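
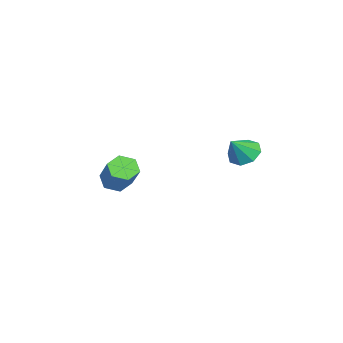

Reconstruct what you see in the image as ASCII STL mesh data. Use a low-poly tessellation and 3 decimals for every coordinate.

solid 
facet normal -0.657 0.275 -0.702
outer loop
vertex 3.115 2.72 -1.915
vertex 2.423 2.689 -1.279
vertex 3.02 3.349 -1.58
endloop
endfacet
facet normal 0.974 0.201 -0.102
outer loop
vertex 3.115 2.72 -1.915
vertex 3.02 3.349 -1.58
vertex 3.377 2.291 -0.261
endloop
endfacet
facet normal -0.657 0.274 -0.702
outer loop
vertex 3.02 3.349 -1.58
vertex 2.423 2.689 -1.279
vertex 2.575 3.592 -1.069
endloop
endfacet
facet normal 0.708 0.632 0.316
outer loop
vertex 3.02 3.349 -1.58
vertex 2.575 3.592 -1.069
vertex 3.377 2.291 -0.261
endloop
endfacet
facet normal -0.658 0.274 -0.701
outer loop
vertex 2.575 3.592 -1.069
vertex 2.423 2.689 -1.279
vertex 2.042 3.305 -0.681
endloop
endfacet
facet normal 0.224 0.610 0.760
outer loop
vertex 2.575 3.592 -1.069
vertex 2.042 3.305 -0.681
vertex 3.377 2.291 -0.261
endloop
endfacet
facet normal -0.658 0.274 -0.701
outer loop
vertex 2.042 3.305 -0.681
vertex 2.423 2.689 -1.279
vertex 1.732 2.657 -0.643
endloop
endfacet
facet normal -0.192 0.149 0.970
outer loop
vertex 2.042 3.305 -0.681
vertex 1.732 2.657 -0.643
vertex 3.377 2.291 -0.261
endloop
endfacet
facet normal -0.658 0.274 -0.701
outer loop
vertex 1.732 2.657 -0.643
vertex 2.423 2.689 -1.279
vertex 1.827 2.028 -0.978
endloop
endfacet
facet normal -0.299 -0.483 0.823
outer loop
vertex 1.732 2.657 -0.643
vertex 1.827 2.028 -0.978
vertex 3.377 2.291 -0.261
endloop
endfacet
facet normal -0.658 0.274 -0.702
outer loop
vertex 1.827 2.028 -0.978
vertex 2.423 2.689 -1.279
vertex 2.271 1.785 -1.489
endloop
endfacet
facet normal -0.033 -0.913 0.406
outer loop
vertex 1.827 2.028 -0.978
vertex 2.271 1.785 -1.489
vertex 3.377 2.291 -0.261
endloop
endfacet
facet normal -0.657 0.274 -0.702
outer loop
vertex 2.271 1.785 -1.489
vertex 2.423 2.689 -1.279
vertex 2.805 2.072 -1.877
endloop
endfacet
facet normal 0.451 -0.892 -0.039
outer loop
vertex 2.271 1.785 -1.489
vertex 2.805 2.072 -1.877
vertex 3.377 2.291 -0.261
endloop
endfacet
facet normal -0.658 0.273 -0.702
outer loop
vertex 2.805 2.072 -1.877
vertex 2.423 2.689 -1.279
vertex 3.115 2.72 -1.915
endloop
endfacet
facet normal 0.868 -0.430 -0.249
outer loop
vertex 2.805 2.072 -1.877
vertex 3.115 2.72 -1.915
vertex 3.377 2.291 -0.261
endloop
endfacet
facet normal -0.626 -0.447 -0.639
outer loop
vertex 3.324 -3.493 -4.383
vertex 2.94 -3.884 -3.733
vertex 2.664 -3.124 -3.994
endloop
endfacet
facet normal 0.073 0.782 -0.618
outer loop
vertex 3.324 -3.493 -4.383
vertex 2.664 -3.124 -3.994
vertex 4.683 -2.524 -2.997
endloop
endfacet
facet normal 0.073 0.783 -0.618
outer loop
vertex 4.683 -2.524 -2.997
vertex 2.664 -3.124 -3.994
vertex 4.024 -2.155 -2.607
endloop
endfacet
facet normal 0.627 0.446 0.638
outer loop
vertex 4.683 -2.524 -2.997
vertex 4.024 -2.155 -2.607
vertex 4.3 -2.916 -2.347
endloop
endfacet
facet normal -0.627 -0.447 -0.638
outer loop
vertex 2.664 -3.124 -3.994
vertex 2.94 -3.884 -3.733
vertex 2.281 -3.515 -3.344
endloop
endfacet
facet normal -0.635 0.767 0.087
outer loop
vertex 2.664 -3.124 -3.994
vertex 2.281 -3.515 -3.344
vertex 4.024 -2.155 -2.607
endloop
endfacet
facet normal -0.636 0.767 0.087
outer loop
vertex 4.024 -2.155 -2.607
vertex 2.281 -3.515 -3.344
vertex 3.64 -2.547 -1.958
endloop
endfacet
facet normal 0.626 0.446 0.640
outer loop
vertex 4.024 -2.155 -2.607
vertex 3.64 -2.547 -1.958
vertex 4.3 -2.916 -2.347
endloop
endfacet
facet normal -0.627 -0.446 -0.639
outer loop
vertex 2.281 -3.515 -3.344
vertex 2.94 -3.884 -3.733
vertex 2.557 -4.276 -3.083
endloop
endfacet
facet normal -0.709 -0.015 0.705
outer loop
vertex 2.281 -3.515 -3.344
vertex 2.557 -4.276 -3.083
vertex 3.64 -2.547 -1.958
endloop
endfacet
facet normal -0.709 -0.015 0.705
outer loop
vertex 3.64 -2.547 -1.958
vertex 2.557 -4.276 -3.083
vertex 3.916 -3.307 -1.697
endloop
endfacet
facet normal 0.626 0.447 0.639
outer loop
vertex 3.64 -2.547 -1.958
vertex 3.916 -3.307 -1.697
vertex 4.3 -2.916 -2.347
endloop
endfacet
facet normal -0.627 -0.446 -0.638
outer loop
vertex 2.557 -4.276 -3.083
vertex 2.94 -3.884 -3.733
vertex 3.216 -4.645 -3.473
endloop
endfacet
facet normal -0.072 -0.783 0.618
outer loop
vertex 2.557 -4.276 -3.083
vertex 3.216 -4.645 -3.473
vertex 3.916 -3.307 -1.697
endloop
endfacet
facet normal -0.073 -0.783 0.618
outer loop
vertex 3.916 -3.307 -1.697
vertex 3.216 -4.645 -3.473
vertex 4.576 -3.676 -2.086
endloop
endfacet
facet normal 0.626 0.447 0.639
outer loop
vertex 3.916 -3.307 -1.697
vertex 4.576 -3.676 -2.086
vertex 4.3 -2.916 -2.347
endloop
endfacet
facet normal -0.626 -0.446 -0.640
outer loop
vertex 3.216 -4.645 -3.473
vertex 2.94 -3.884 -3.733
vertex 3.6 -4.253 -4.122
endloop
endfacet
facet normal 0.636 -0.767 -0.087
outer loop
vertex 3.216 -4.645 -3.473
vertex 3.6 -4.253 -4.122
vertex 4.576 -3.676 -2.086
endloop
endfacet
facet normal 0.635 -0.767 -0.087
outer loop
vertex 4.576 -3.676 -2.086
vertex 3.6 -4.253 -4.122
vertex 4.959 -3.285 -2.736
endloop
endfacet
facet normal 0.627 0.447 0.638
outer loop
vertex 4.576 -3.676 -2.086
vertex 4.959 -3.285 -2.736
vertex 4.3 -2.916 -2.347
endloop
endfacet
facet normal -0.626 -0.447 -0.639
outer loop
vertex 3.6 -4.253 -4.122
vertex 2.94 -3.884 -3.733
vertex 3.324 -3.493 -4.383
endloop
endfacet
facet normal 0.709 0.015 -0.705
outer loop
vertex 3.6 -4.253 -4.122
vertex 3.324 -3.493 -4.383
vertex 4.959 -3.285 -2.736
endloop
endfacet
facet normal 0.709 0.015 -0.705
outer loop
vertex 4.959 -3.285 -2.736
vertex 3.324 -3.493 -4.383
vertex 4.683 -2.524 -2.997
endloop
endfacet
facet normal 0.627 0.446 0.639
outer loop
vertex 4.959 -3.285 -2.736
vertex 4.683 -2.524 -2.997
vertex 4.3 -2.916 -2.347
endloop
endfacet

endsolid


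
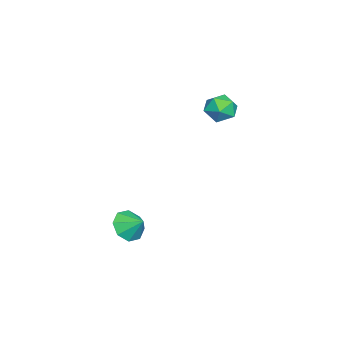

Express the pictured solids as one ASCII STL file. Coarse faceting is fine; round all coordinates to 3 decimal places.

solid 
facet normal -0.324 -0.736 -0.595
outer loop
vertex 0.917 0.685 -4.717
vertex 0.233 0.499 -4.114
vertex 0.325 1.056 -4.853
endloop
endfacet
facet normal 0.555 0.795 -0.245
outer loop
vertex 0.917 0.685 -4.717
vertex 0.325 1.056 -4.853
vertex 0.587 1.301 -3.466
endloop
endfacet
facet normal -0.323 -0.736 -0.595
outer loop
vertex 0.325 1.056 -4.853
vertex 0.233 0.499 -4.114
vertex -0.321 1.1 -4.557
endloop
endfacet
facet normal -0.012 0.985 -0.172
outer loop
vertex 0.325 1.056 -4.853
vertex -0.321 1.1 -4.557
vertex 0.587 1.301 -3.466
endloop
endfacet
facet normal -0.324 -0.736 -0.594
outer loop
vertex -0.321 1.1 -4.557
vertex 0.233 0.499 -4.114
vertex -0.642 0.793 -4.001
endloop
endfacet
facet normal -0.452 0.865 0.217
outer loop
vertex -0.321 1.1 -4.557
vertex -0.642 0.793 -4.001
vertex 0.587 1.301 -3.466
endloop
endfacet
facet normal -0.324 -0.736 -0.594
outer loop
vertex -0.642 0.793 -4.001
vertex 0.233 0.499 -4.114
vertex -0.45 0.313 -3.511
endloop
endfacet
facet normal -0.511 0.505 0.695
outer loop
vertex -0.642 0.793 -4.001
vertex -0.45 0.313 -3.511
vertex 0.587 1.301 -3.466
endloop
endfacet
facet normal -0.324 -0.736 -0.594
outer loop
vertex -0.45 0.313 -3.511
vertex 0.233 0.499 -4.114
vertex 0.142 -0.058 -3.375
endloop
endfacet
facet normal -0.153 0.116 0.981
outer loop
vertex -0.45 0.313 -3.511
vertex 0.142 -0.058 -3.375
vertex 0.587 1.301 -3.466
endloop
endfacet
facet normal -0.324 -0.736 -0.595
outer loop
vertex 0.142 -0.058 -3.375
vertex 0.233 0.499 -4.114
vertex 0.788 -0.103 -3.671
endloop
endfacet
facet normal 0.411 -0.074 0.909
outer loop
vertex 0.142 -0.058 -3.375
vertex 0.788 -0.103 -3.671
vertex 0.587 1.301 -3.466
endloop
endfacet
facet normal -0.324 -0.736 -0.595
outer loop
vertex 0.788 -0.103 -3.671
vertex 0.233 0.499 -4.114
vertex 1.109 0.205 -4.227
endloop
endfacet
facet normal 0.854 0.046 0.519
outer loop
vertex 0.788 -0.103 -3.671
vertex 1.109 0.205 -4.227
vertex 0.587 1.301 -3.466
endloop
endfacet
facet normal -0.324 -0.736 -0.594
outer loop
vertex 1.109 0.205 -4.227
vertex 0.233 0.499 -4.114
vertex 0.917 0.685 -4.717
endloop
endfacet
facet normal 0.913 0.407 0.041
outer loop
vertex 1.109 0.205 -4.227
vertex 0.917 0.685 -4.717
vertex 0.587 1.301 -3.466
endloop
endfacet
facet normal -0.937 0.294 0.188
outer loop
vertex -4.069 4.616 2.098
vertex -4.369 3.786 1.9
vertex -4.134 3.991 2.749
endloop
endfacet
facet normal -0.471 0.659 0.586
outer loop
vertex -4.069 4.616 2.098
vertex -4.134 3.991 2.749
vertex -3.413 4.536 2.715
endloop
endfacet
facet normal -0.016 0.989 0.145
outer loop
vertex -4.069 4.616 2.098
vertex -3.413 4.536 2.715
vertex -3.202 4.667 1.845
endloop
endfacet
facet normal -0.202 0.827 -0.525
outer loop
vertex -4.069 4.616 2.098
vertex -3.202 4.667 1.845
vertex -3.793 4.203 1.342
endloop
endfacet
facet normal -0.771 0.397 -0.498
outer loop
vertex -4.069 4.616 2.098
vertex -3.793 4.203 1.342
vertex -4.369 3.786 1.9
endloop
endfacet
facet normal -0.099 0.191 0.977
outer loop
vertex -3.413 4.536 2.715
vertex -4.134 3.991 2.749
vertex -3.307 3.657 2.898
endloop
endfacet
facet normal -0.854 -0.400 0.333
outer loop
vertex -4.134 3.991 2.749
vertex -4.369 3.786 1.9
vertex -3.898 3.193 2.395
endloop
endfacet
facet normal -0.585 -0.232 -0.777
outer loop
vertex -4.369 3.786 1.9
vertex -3.793 4.203 1.342
vertex -3.687 3.324 1.525
endloop
endfacet
facet normal 0.335 0.463 -0.821
outer loop
vertex -3.793 4.203 1.342
vertex -3.202 4.667 1.845
vertex -2.966 3.869 1.491
endloop
endfacet
facet normal 0.636 0.725 0.263
outer loop
vertex -3.202 4.667 1.845
vertex -3.413 4.536 2.715
vertex -2.731 4.074 2.34
endloop
endfacet
facet normal 0.202 -0.827 0.525
outer loop
vertex -3.031 3.244 2.142
vertex -3.307 3.657 2.898
vertex -3.898 3.193 2.395
endloop
endfacet
facet normal 0.016 -0.989 -0.145
outer loop
vertex -3.031 3.244 2.142
vertex -3.898 3.193 2.395
vertex -3.687 3.324 1.525
endloop
endfacet
facet normal 0.471 -0.659 -0.586
outer loop
vertex -3.031 3.244 2.142
vertex -3.687 3.324 1.525
vertex -2.966 3.869 1.491
endloop
endfacet
facet normal 0.937 -0.294 -0.188
outer loop
vertex -3.031 3.244 2.142
vertex -2.966 3.869 1.491
vertex -2.731 4.074 2.34
endloop
endfacet
facet normal 0.771 -0.397 0.498
outer loop
vertex -3.031 3.244 2.142
vertex -2.731 4.074 2.34
vertex -3.307 3.657 2.898
endloop
endfacet
facet normal -0.335 -0.463 0.821
outer loop
vertex -3.898 3.193 2.395
vertex -3.307 3.657 2.898
vertex -4.134 3.991 2.749
endloop
endfacet
facet normal -0.636 -0.725 -0.263
outer loop
vertex -3.687 3.324 1.525
vertex -3.898 3.193 2.395
vertex -4.369 3.786 1.9
endloop
endfacet
facet normal 0.099 -0.191 -0.977
outer loop
vertex -2.966 3.869 1.491
vertex -3.687 3.324 1.525
vertex -3.793 4.203 1.342
endloop
endfacet
facet normal 0.854 0.400 -0.333
outer loop
vertex -2.731 4.074 2.34
vertex -2.966 3.869 1.491
vertex -3.202 4.667 1.845
endloop
endfacet
facet normal 0.585 0.232 0.777
outer loop
vertex -3.307 3.657 2.898
vertex -2.731 4.074 2.34
vertex -3.413 4.536 2.715
endloop
endfacet

endsolid


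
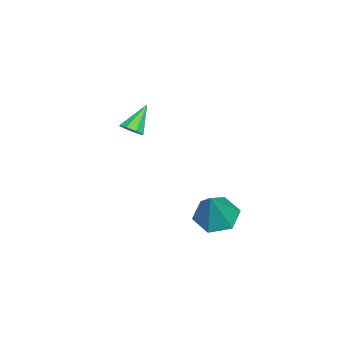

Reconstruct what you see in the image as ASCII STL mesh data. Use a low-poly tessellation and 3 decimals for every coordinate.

solid 
facet normal -0.514 -0.015 -0.858
outer loop
vertex 3.594 3.436 -1.684
vertex 3.129 2.685 -1.392
vertex 2.8 3.535 -1.21
endloop
endfacet
facet normal 0.280 0.919 0.276
outer loop
vertex 3.594 3.436 -1.684
vertex 2.8 3.535 -1.21
vertex 4.091 2.715 0.212
endloop
endfacet
facet normal -0.514 -0.015 -0.858
outer loop
vertex 2.8 3.535 -1.21
vertex 3.129 2.685 -1.392
vertex 2.335 2.784 -0.918
endloop
endfacet
facet normal -0.437 0.548 0.713
outer loop
vertex 2.8 3.535 -1.21
vertex 2.335 2.784 -0.918
vertex 4.091 2.715 0.212
endloop
endfacet
facet normal -0.514 -0.017 -0.858
outer loop
vertex 2.335 2.784 -0.918
vertex 3.129 2.685 -1.392
vertex 2.665 1.934 -1.099
endloop
endfacet
facet normal -0.514 -0.365 0.776
outer loop
vertex 2.335 2.784 -0.918
vertex 2.665 1.934 -1.099
vertex 4.091 2.715 0.212
endloop
endfacet
facet normal -0.514 -0.017 -0.858
outer loop
vertex 2.665 1.934 -1.099
vertex 3.129 2.685 -1.392
vertex 3.459 1.834 -1.573
endloop
endfacet
facet normal 0.126 -0.907 0.403
outer loop
vertex 2.665 1.934 -1.099
vertex 3.459 1.834 -1.573
vertex 4.091 2.715 0.212
endloop
endfacet
facet normal -0.514 -0.017 -0.858
outer loop
vertex 3.459 1.834 -1.573
vertex 3.129 2.685 -1.392
vertex 3.923 2.585 -1.866
endloop
endfacet
facet normal 0.844 -0.535 -0.035
outer loop
vertex 3.459 1.834 -1.573
vertex 3.923 2.585 -1.866
vertex 4.091 2.715 0.212
endloop
endfacet
facet normal -0.514 -0.015 -0.858
outer loop
vertex 3.923 2.585 -1.866
vertex 3.129 2.685 -1.392
vertex 3.594 3.436 -1.684
endloop
endfacet
facet normal 0.921 0.377 -0.098
outer loop
vertex 3.923 2.585 -1.866
vertex 3.594 3.436 -1.684
vertex 4.091 2.715 0.212
endloop
endfacet
facet normal 0.664 -0.252 -0.704
outer loop
vertex -1.072 -1.849 -0.198
vertex -1.462 -2.181 -0.447
vertex -1.307 -1.635 -0.496
endloop
endfacet
facet normal 0.258 0.870 0.421
outer loop
vertex -1.072 -1.849 -0.198
vertex -1.307 -1.635 -0.496
vertex -2.418 -1.819 0.567
endloop
endfacet
facet normal 0.664 -0.252 -0.704
outer loop
vertex -1.307 -1.635 -0.496
vertex -1.462 -2.181 -0.447
vertex -1.633 -1.74 -0.766
endloop
endfacet
facet normal -0.241 0.967 -0.085
outer loop
vertex -1.307 -1.635 -0.496
vertex -1.633 -1.74 -0.766
vertex -2.418 -1.819 0.567
endloop
endfacet
facet normal 0.664 -0.252 -0.704
outer loop
vertex -1.633 -1.74 -0.766
vertex -1.462 -2.181 -0.447
vertex -1.859 -2.104 -0.849
endloop
endfacet
facet normal -0.735 0.548 -0.400
outer loop
vertex -1.633 -1.74 -0.766
vertex -1.859 -2.104 -0.849
vertex -2.418 -1.819 0.567
endloop
endfacet
facet normal 0.664 -0.252 -0.704
outer loop
vertex -1.859 -2.104 -0.849
vertex -1.462 -2.181 -0.447
vertex -1.852 -2.513 -0.696
endloop
endfacet
facet normal -0.930 -0.143 -0.338
outer loop
vertex -1.859 -2.104 -0.849
vertex -1.852 -2.513 -0.696
vertex -2.418 -1.819 0.567
endloop
endfacet
facet normal 0.664 -0.252 -0.704
outer loop
vertex -1.852 -2.513 -0.696
vertex -1.462 -2.181 -0.447
vertex -1.617 -2.727 -0.398
endloop
endfacet
facet normal -0.714 -0.697 0.063
outer loop
vertex -1.852 -2.513 -0.696
vertex -1.617 -2.727 -0.398
vertex -2.418 -1.819 0.567
endloop
endfacet
facet normal 0.664 -0.252 -0.704
outer loop
vertex -1.617 -2.727 -0.398
vertex -1.462 -2.181 -0.447
vertex -1.291 -2.622 -0.128
endloop
endfacet
facet normal -0.215 -0.794 0.569
outer loop
vertex -1.617 -2.727 -0.398
vertex -1.291 -2.622 -0.128
vertex -2.418 -1.819 0.567
endloop
endfacet
facet normal 0.664 -0.252 -0.704
outer loop
vertex -1.291 -2.622 -0.128
vertex -1.462 -2.181 -0.447
vertex -1.065 -2.258 -0.045
endloop
endfacet
facet normal 0.278 -0.375 0.884
outer loop
vertex -1.291 -2.622 -0.128
vertex -1.065 -2.258 -0.045
vertex -2.418 -1.819 0.567
endloop
endfacet
facet normal 0.664 -0.252 -0.704
outer loop
vertex -1.065 -2.258 -0.045
vertex -1.462 -2.181 -0.447
vertex -1.072 -1.849 -0.198
endloop
endfacet
facet normal 0.474 0.316 0.822
outer loop
vertex -1.065 -2.258 -0.045
vertex -1.072 -1.849 -0.198
vertex -2.418 -1.819 0.567
endloop
endfacet

endsolid


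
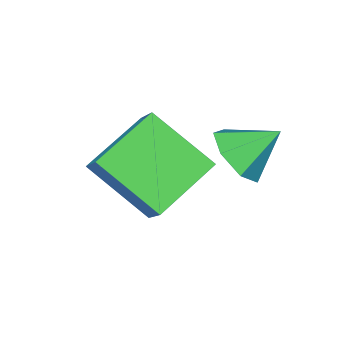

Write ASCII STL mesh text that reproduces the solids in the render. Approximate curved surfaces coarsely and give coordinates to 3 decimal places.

solid 
facet normal -0.916 -0.126 0.382
outer loop
vertex -1.43 -4.294 -1.072
vertex -2.106 -2.801 -2.201
vertex -1.708 -5.131 -2.013
endloop
endfacet
facet normal 0.339 -0.750 0.567
outer loop
vertex -0.014 -4.899 -2.719
vertex -1.43 -4.294 -1.072
vertex -1.708 -5.131 -2.013
endloop
endfacet
facet normal -0.916 -0.126 0.382
outer loop
vertex -1.708 -5.131 -2.013
vertex -2.106 -2.801 -2.201
vertex -2.384 -3.638 -3.142
endloop
endfacet
facet normal -0.215 -0.649 -0.730
outer loop
vertex -2.384 -3.638 -3.142
vertex -0.014 -4.899 -2.719
vertex -1.708 -5.131 -2.013
endloop
endfacet
facet normal 0.215 0.649 0.730
outer loop
vertex -1.43 -4.294 -1.072
vertex -0.412 -2.569 -2.907
vertex -2.106 -2.801 -2.201
endloop
endfacet
facet normal 0.339 -0.750 0.567
outer loop
vertex 0.264 -4.062 -1.778
vertex -1.43 -4.294 -1.072
vertex -0.014 -4.899 -2.719
endloop
endfacet
facet normal 0.215 0.649 0.730
outer loop
vertex 0.264 -4.062 -1.778
vertex -0.412 -2.569 -2.907
vertex -1.43 -4.294 -1.072
endloop
endfacet
facet normal -0.339 0.750 -0.567
outer loop
vertex -2.106 -2.801 -2.201
vertex -0.412 -2.569 -2.907
vertex -2.384 -3.638 -3.142
endloop
endfacet
facet normal -0.215 -0.649 -0.730
outer loop
vertex -0.69 -3.406 -3.848
vertex -0.014 -4.899 -2.719
vertex -2.384 -3.638 -3.142
endloop
endfacet
facet normal -0.339 0.750 -0.567
outer loop
vertex -2.384 -3.638 -3.142
vertex -0.412 -2.569 -2.907
vertex -0.69 -3.406 -3.848
endloop
endfacet
facet normal 0.916 0.126 -0.382
outer loop
vertex -0.69 -3.406 -3.848
vertex 0.264 -4.062 -1.778
vertex -0.014 -4.899 -2.719
endloop
endfacet
facet normal 0.916 0.126 -0.382
outer loop
vertex -0.412 -2.569 -2.907
vertex 0.264 -4.062 -1.778
vertex -0.69 -3.406 -3.848
endloop
endfacet
facet normal 0.676 -0.389 -0.626
outer loop
vertex -1.831 -2.553 -0.759
vertex -2.141 -2.096 -1.378
vertex -1.536 -1.902 -0.845
endloop
endfacet
facet normal 0.165 0.055 0.985
outer loop
vertex -1.831 -2.553 -0.759
vertex -1.536 -1.902 -0.845
vertex -2.959 -1.624 -0.622
endloop
endfacet
facet normal 0.676 -0.390 -0.625
outer loop
vertex -1.536 -1.902 -0.845
vertex -2.141 -2.096 -1.378
vertex -1.696 -1.397 -1.333
endloop
endfacet
facet normal 0.242 0.713 0.658
outer loop
vertex -1.536 -1.902 -0.845
vertex -1.696 -1.397 -1.333
vertex -2.959 -1.624 -0.622
endloop
endfacet
facet normal 0.676 -0.390 -0.625
outer loop
vertex -1.696 -1.397 -1.333
vertex -2.141 -2.096 -1.378
vertex -2.191 -1.419 -1.855
endloop
endfacet
facet normal -0.131 0.988 0.083
outer loop
vertex -1.696 -1.397 -1.333
vertex -2.191 -1.419 -1.855
vertex -2.959 -1.624 -0.622
endloop
endfacet
facet normal 0.676 -0.391 -0.625
outer loop
vertex -2.191 -1.419 -1.855
vertex -2.141 -2.096 -1.378
vertex -2.649 -1.95 -2.018
endloop
endfacet
facet normal -0.672 0.674 -0.307
outer loop
vertex -2.191 -1.419 -1.855
vertex -2.649 -1.95 -2.018
vertex -2.959 -1.624 -0.622
endloop
endfacet
facet normal 0.676 -0.391 -0.625
outer loop
vertex -2.649 -1.95 -2.018
vertex -2.141 -2.096 -1.378
vertex -2.725 -2.592 -1.699
endloop
endfacet
facet normal -0.976 0.007 -0.218
outer loop
vertex -2.649 -1.95 -2.018
vertex -2.725 -2.592 -1.699
vertex -2.959 -1.624 -0.622
endloop
endfacet
facet normal 0.675 -0.390 -0.626
outer loop
vertex -2.725 -2.592 -1.699
vertex -2.141 -2.096 -1.378
vertex -2.361 -2.86 -1.139
endloop
endfacet
facet normal -0.812 -0.511 0.283
outer loop
vertex -2.725 -2.592 -1.699
vertex -2.361 -2.86 -1.139
vertex -2.959 -1.624 -0.622
endloop
endfacet
facet normal 0.675 -0.390 -0.626
outer loop
vertex -2.361 -2.86 -1.139
vertex -2.141 -2.096 -1.378
vertex -1.831 -2.553 -0.759
endloop
endfacet
facet normal -0.303 -0.489 0.818
outer loop
vertex -2.361 -2.86 -1.139
vertex -1.831 -2.553 -0.759
vertex -2.959 -1.624 -0.622
endloop
endfacet

endsolid


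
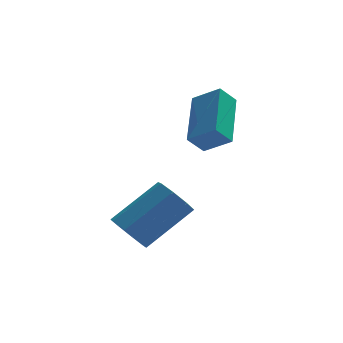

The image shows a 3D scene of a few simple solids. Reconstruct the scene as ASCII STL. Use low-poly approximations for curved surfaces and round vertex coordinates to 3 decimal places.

solid 
facet normal -0.646 -0.235 0.727
outer loop
vertex 1.962 -0.705 3.013
vertex 2.333 1.162 3.945
vertex 1.152 -0.257 2.438
endloop
endfacet
facet normal -0.175 -0.881 -0.440
outer loop
vertex 1.687 -0.062 1.835
vertex 1.962 -0.705 3.013
vertex 1.152 -0.257 2.438
endloop
endfacet
facet normal -0.645 -0.235 0.727
outer loop
vertex 1.152 -0.257 2.438
vertex 2.333 1.162 3.945
vertex 1.522 1.61 3.37
endloop
endfacet
facet normal -0.744 0.411 -0.527
outer loop
vertex 1.522 1.61 3.37
vertex 1.687 -0.062 1.835
vertex 1.152 -0.257 2.438
endloop
endfacet
facet normal 0.744 -0.411 0.527
outer loop
vertex 1.962 -0.705 3.013
vertex 2.868 1.357 3.342
vertex 2.333 1.162 3.945
endloop
endfacet
facet normal -0.175 -0.881 -0.440
outer loop
vertex 2.498 -0.51 2.41
vertex 1.962 -0.705 3.013
vertex 1.687 -0.062 1.835
endloop
endfacet
facet normal 0.743 -0.411 0.528
outer loop
vertex 2.498 -0.51 2.41
vertex 2.868 1.357 3.342
vertex 1.962 -0.705 3.013
endloop
endfacet
facet normal 0.175 0.881 0.440
outer loop
vertex 2.333 1.162 3.945
vertex 2.868 1.357 3.342
vertex 1.522 1.61 3.37
endloop
endfacet
facet normal -0.743 0.411 -0.528
outer loop
vertex 2.058 1.805 2.767
vertex 1.687 -0.062 1.835
vertex 1.522 1.61 3.37
endloop
endfacet
facet normal 0.175 0.881 0.440
outer loop
vertex 1.522 1.61 3.37
vertex 2.868 1.357 3.342
vertex 2.058 1.805 2.767
endloop
endfacet
facet normal 0.645 0.235 -0.727
outer loop
vertex 2.058 1.805 2.767
vertex 2.498 -0.51 2.41
vertex 1.687 -0.062 1.835
endloop
endfacet
facet normal 0.646 0.235 -0.727
outer loop
vertex 2.868 1.357 3.342
vertex 2.498 -0.51 2.41
vertex 2.058 1.805 2.767
endloop
endfacet
facet normal -0.739 -0.295 -0.605
outer loop
vertex -0.336 -2.023 -1.105
vertex -0.786 -2.133 -0.502
vertex -0.64 -1.548 -0.965
endloop
endfacet
facet normal 0.424 0.495 -0.759
outer loop
vertex -0.336 -2.023 -1.105
vertex -0.64 -1.548 -0.965
vertex 1.136 -1.438 0.099
endloop
endfacet
facet normal 0.424 0.495 -0.758
outer loop
vertex 1.136 -1.438 0.099
vertex -0.64 -1.548 -0.965
vertex 0.832 -0.962 0.24
endloop
endfacet
facet normal 0.740 0.293 0.605
outer loop
vertex 1.136 -1.438 0.099
vertex 0.832 -0.962 0.24
vertex 0.686 -1.547 0.702
endloop
endfacet
facet normal -0.740 -0.294 -0.605
outer loop
vertex -0.64 -1.548 -0.965
vertex -0.786 -2.133 -0.502
vertex -1.03 -1.415 -0.553
endloop
endfacet
facet normal -0.070 0.928 -0.366
outer loop
vertex -0.64 -1.548 -0.965
vertex -1.03 -1.415 -0.553
vertex 0.832 -0.962 0.24
endloop
endfacet
facet normal -0.070 0.928 -0.366
outer loop
vertex 0.832 -0.962 0.24
vertex -1.03 -1.415 -0.553
vertex 0.442 -0.829 0.651
endloop
endfacet
facet normal 0.739 0.294 0.606
outer loop
vertex 0.832 -0.962 0.24
vertex 0.442 -0.829 0.651
vertex 0.686 -1.547 0.702
endloop
endfacet
facet normal -0.740 -0.294 -0.605
outer loop
vertex -1.03 -1.415 -0.553
vertex -0.786 -2.133 -0.502
vertex -1.276 -1.703 -0.112
endloop
endfacet
facet normal -0.523 0.817 0.242
outer loop
vertex -1.03 -1.415 -0.553
vertex -1.276 -1.703 -0.112
vertex 0.442 -0.829 0.651
endloop
endfacet
facet normal -0.523 0.817 0.242
outer loop
vertex 0.442 -0.829 0.651
vertex -1.276 -1.703 -0.112
vertex 0.196 -1.117 1.092
endloop
endfacet
facet normal 0.740 0.294 0.605
outer loop
vertex 0.442 -0.829 0.651
vertex 0.196 -1.117 1.092
vertex 0.686 -1.547 0.702
endloop
endfacet
facet normal -0.740 -0.294 -0.605
outer loop
vertex -1.276 -1.703 -0.112
vertex -0.786 -2.133 -0.502
vertex -1.236 -2.242 0.101
endloop
endfacet
facet normal -0.669 0.230 0.707
outer loop
vertex -1.276 -1.703 -0.112
vertex -1.236 -2.242 0.101
vertex 0.196 -1.117 1.092
endloop
endfacet
facet normal -0.669 0.229 0.707
outer loop
vertex 0.196 -1.117 1.092
vertex -1.236 -2.242 0.101
vertex 0.236 -1.657 1.305
endloop
endfacet
facet normal 0.740 0.294 0.606
outer loop
vertex 0.196 -1.117 1.092
vertex 0.236 -1.657 1.305
vertex 0.686 -1.547 0.702
endloop
endfacet
facet normal -0.740 -0.293 -0.605
outer loop
vertex -1.236 -2.242 0.101
vertex -0.786 -2.133 -0.502
vertex -0.932 -2.718 -0.04
endloop
endfacet
facet normal -0.424 -0.495 0.759
outer loop
vertex -1.236 -2.242 0.101
vertex -0.932 -2.718 -0.04
vertex 0.236 -1.657 1.305
endloop
endfacet
facet normal -0.424 -0.495 0.759
outer loop
vertex 0.236 -1.657 1.305
vertex -0.932 -2.718 -0.04
vertex 0.54 -2.132 1.165
endloop
endfacet
facet normal 0.739 0.295 0.605
outer loop
vertex 0.236 -1.657 1.305
vertex 0.54 -2.132 1.165
vertex 0.686 -1.547 0.702
endloop
endfacet
facet normal -0.739 -0.294 -0.606
outer loop
vertex -0.932 -2.718 -0.04
vertex -0.786 -2.133 -0.502
vertex -0.542 -2.851 -0.451
endloop
endfacet
facet normal 0.070 -0.928 0.366
outer loop
vertex -0.932 -2.718 -0.04
vertex -0.542 -2.851 -0.451
vertex 0.54 -2.132 1.165
endloop
endfacet
facet normal 0.070 -0.928 0.366
outer loop
vertex 0.54 -2.132 1.165
vertex -0.542 -2.851 -0.451
vertex 0.93 -2.265 0.753
endloop
endfacet
facet normal 0.740 0.294 0.605
outer loop
vertex 0.54 -2.132 1.165
vertex 0.93 -2.265 0.753
vertex 0.686 -1.547 0.702
endloop
endfacet
facet normal -0.740 -0.294 -0.605
outer loop
vertex -0.542 -2.851 -0.451
vertex -0.786 -2.133 -0.502
vertex -0.296 -2.563 -0.892
endloop
endfacet
facet normal 0.523 -0.817 -0.242
outer loop
vertex -0.542 -2.851 -0.451
vertex -0.296 -2.563 -0.892
vertex 0.93 -2.265 0.753
endloop
endfacet
facet normal 0.523 -0.817 -0.242
outer loop
vertex 0.93 -2.265 0.753
vertex -0.296 -2.563 -0.892
vertex 1.176 -1.977 0.312
endloop
endfacet
facet normal 0.740 0.294 0.605
outer loop
vertex 0.93 -2.265 0.753
vertex 1.176 -1.977 0.312
vertex 0.686 -1.547 0.702
endloop
endfacet
facet normal -0.740 -0.294 -0.606
outer loop
vertex -0.296 -2.563 -0.892
vertex -0.786 -2.133 -0.502
vertex -0.336 -2.023 -1.105
endloop
endfacet
facet normal 0.669 -0.229 -0.707
outer loop
vertex -0.296 -2.563 -0.892
vertex -0.336 -2.023 -1.105
vertex 1.176 -1.977 0.312
endloop
endfacet
facet normal 0.669 -0.230 -0.707
outer loop
vertex 1.176 -1.977 0.312
vertex -0.336 -2.023 -1.105
vertex 1.136 -1.438 0.099
endloop
endfacet
facet normal 0.740 0.294 0.605
outer loop
vertex 1.176 -1.977 0.312
vertex 1.136 -1.438 0.099
vertex 0.686 -1.547 0.702
endloop
endfacet

endsolid


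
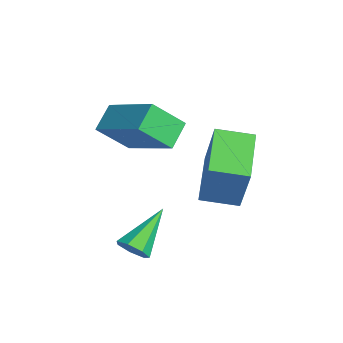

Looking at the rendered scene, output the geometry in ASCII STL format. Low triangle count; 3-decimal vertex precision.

solid 
facet normal 0.466 -0.679 -0.568
outer loop
vertex -0.828 0.151 -3.559
vertex -1.062 0.351 -3.99
vertex -0.598 0.487 -3.772
endloop
endfacet
facet normal 0.568 0.127 0.813
outer loop
vertex -0.828 0.151 -3.559
vertex -0.598 0.487 -3.772
vertex -1.818 1.449 -3.07
endloop
endfacet
facet normal 0.466 -0.678 -0.569
outer loop
vertex -0.598 0.487 -3.772
vertex -1.062 0.351 -3.99
vertex -0.718 0.721 -4.149
endloop
endfacet
facet normal 0.679 0.701 0.219
outer loop
vertex -0.598 0.487 -3.772
vertex -0.718 0.721 -4.149
vertex -1.818 1.449 -3.07
endloop
endfacet
facet normal 0.467 -0.678 -0.568
outer loop
vertex -0.718 0.721 -4.149
vertex -1.062 0.351 -3.99
vertex -1.096 0.677 -4.407
endloop
endfacet
facet normal 0.181 0.891 -0.417
outer loop
vertex -0.718 0.721 -4.149
vertex -1.096 0.677 -4.407
vertex -1.818 1.449 -3.07
endloop
endfacet
facet normal 0.467 -0.678 -0.568
outer loop
vertex -1.096 0.677 -4.407
vertex -1.062 0.351 -3.99
vertex -1.449 0.387 -4.351
endloop
endfacet
facet normal -0.554 0.555 -0.620
outer loop
vertex -1.096 0.677 -4.407
vertex -1.449 0.387 -4.351
vertex -1.818 1.449 -3.07
endloop
endfacet
facet normal 0.467 -0.678 -0.568
outer loop
vertex -1.449 0.387 -4.351
vertex -1.062 0.351 -3.99
vertex -1.51 0.07 -4.023
endloop
endfacet
facet normal -0.971 -0.055 -0.234
outer loop
vertex -1.449 0.387 -4.351
vertex -1.51 0.07 -4.023
vertex -1.818 1.449 -3.07
endloop
endfacet
facet normal 0.467 -0.678 -0.567
outer loop
vertex -1.51 0.07 -4.023
vertex -1.062 0.351 -3.99
vertex -1.234 -0.035 -3.67
endloop
endfacet
facet normal -0.755 -0.478 0.448
outer loop
vertex -1.51 0.07 -4.023
vertex -1.234 -0.035 -3.67
vertex -1.818 1.449 -3.07
endloop
endfacet
facet normal 0.466 -0.678 -0.568
outer loop
vertex -1.234 -0.035 -3.67
vertex -1.062 0.351 -3.99
vertex -0.828 0.151 -3.559
endloop
endfacet
facet normal -0.068 -0.397 0.915
outer loop
vertex -1.234 -0.035 -3.67
vertex -0.828 0.151 -3.559
vertex -1.818 1.449 -3.07
endloop
endfacet
facet normal -0.856 0.394 0.334
outer loop
vertex -2.72 3.222 -0.762
vertex -2.313 4.278 -0.965
vertex -3.36 3.166 -2.336
endloop
endfacet
facet normal -0.353 -0.919 0.176
outer loop
vertex -1.827 2.462 -2.935
vertex -2.72 3.222 -0.762
vertex -3.36 3.166 -2.336
endloop
endfacet
facet normal -0.856 0.394 0.334
outer loop
vertex -3.36 3.166 -2.336
vertex -2.313 4.278 -0.965
vertex -2.953 4.223 -2.539
endloop
endfacet
facet normal -0.377 -0.033 -0.926
outer loop
vertex -2.953 4.223 -2.539
vertex -1.827 2.462 -2.935
vertex -3.36 3.166 -2.336
endloop
endfacet
facet normal 0.377 0.033 0.926
outer loop
vertex -2.72 3.222 -0.762
vertex -0.78 3.574 -1.564
vertex -2.313 4.278 -0.965
endloop
endfacet
facet normal -0.354 -0.919 0.176
outer loop
vertex -1.187 2.517 -1.361
vertex -2.72 3.222 -0.762
vertex -1.827 2.462 -2.935
endloop
endfacet
facet normal 0.377 0.033 0.926
outer loop
vertex -1.187 2.517 -1.361
vertex -0.78 3.574 -1.564
vertex -2.72 3.222 -0.762
endloop
endfacet
facet normal 0.353 0.919 -0.176
outer loop
vertex -2.313 4.278 -0.965
vertex -0.78 3.574 -1.564
vertex -2.953 4.223 -2.539
endloop
endfacet
facet normal -0.377 -0.033 -0.926
outer loop
vertex -1.42 3.518 -3.138
vertex -1.827 2.462 -2.935
vertex -2.953 4.223 -2.539
endloop
endfacet
facet normal 0.354 0.919 -0.176
outer loop
vertex -2.953 4.223 -2.539
vertex -0.78 3.574 -1.564
vertex -1.42 3.518 -3.138
endloop
endfacet
facet normal 0.856 -0.394 -0.334
outer loop
vertex -1.42 3.518 -3.138
vertex -1.187 2.517 -1.361
vertex -1.827 2.462 -2.935
endloop
endfacet
facet normal 0.856 -0.394 -0.334
outer loop
vertex -0.78 3.574 -1.564
vertex -1.187 2.517 -1.361
vertex -1.42 3.518 -3.138
endloop
endfacet
facet normal -0.569 0.580 0.582
outer loop
vertex -4.899 0.854 -0.609
vertex -3.295 1.617 0.198
vertex -4.882 1.812 -1.547
endloop
endfacet
facet normal -0.823 -0.390 -0.414
outer loop
vertex -4.325 1.243 -2.118
vertex -4.899 0.854 -0.609
vertex -4.882 1.812 -1.547
endloop
endfacet
facet normal -0.569 0.580 0.582
outer loop
vertex -4.882 1.812 -1.547
vertex -3.295 1.617 0.198
vertex -3.279 2.574 -0.74
endloop
endfacet
facet normal 0.013 0.714 -0.700
outer loop
vertex -3.279 2.574 -0.74
vertex -4.325 1.243 -2.118
vertex -4.882 1.812 -1.547
endloop
endfacet
facet normal -0.012 -0.714 0.700
outer loop
vertex -4.899 0.854 -0.609
vertex -2.738 1.048 -0.373
vertex -3.295 1.617 0.198
endloop
endfacet
facet normal -0.822 -0.392 -0.414
outer loop
vertex -4.341 0.286 -1.18
vertex -4.899 0.854 -0.609
vertex -4.325 1.243 -2.118
endloop
endfacet
facet normal -0.012 -0.715 0.699
outer loop
vertex -4.341 0.286 -1.18
vertex -2.738 1.048 -0.373
vertex -4.899 0.854 -0.609
endloop
endfacet
facet normal 0.823 0.391 0.413
outer loop
vertex -3.295 1.617 0.198
vertex -2.738 1.048 -0.373
vertex -3.279 2.574 -0.74
endloop
endfacet
facet normal 0.012 0.715 -0.699
outer loop
vertex -2.721 2.006 -1.311
vertex -4.325 1.243 -2.118
vertex -3.279 2.574 -0.74
endloop
endfacet
facet normal 0.822 0.391 0.414
outer loop
vertex -3.279 2.574 -0.74
vertex -2.738 1.048 -0.373
vertex -2.721 2.006 -1.311
endloop
endfacet
facet normal 0.569 -0.580 -0.582
outer loop
vertex -2.721 2.006 -1.311
vertex -4.341 0.286 -1.18
vertex -4.325 1.243 -2.118
endloop
endfacet
facet normal 0.569 -0.580 -0.582
outer loop
vertex -2.738 1.048 -0.373
vertex -4.341 0.286 -1.18
vertex -2.721 2.006 -1.311
endloop
endfacet

endsolid


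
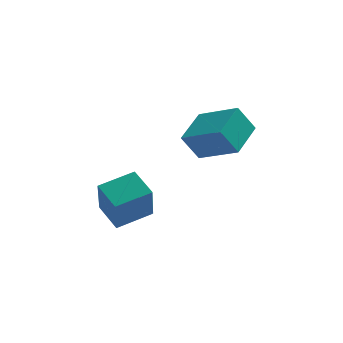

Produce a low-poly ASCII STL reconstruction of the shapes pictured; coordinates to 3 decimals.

solid 
facet normal -0.855 -0.471 -0.217
outer loop
vertex -2.83 -3.74 -0.018
vertex -3.489 -2.756 0.441
vertex -2.833 -3.011 -1.587
endloop
endfacet
facet normal 0.519 -0.775 -0.361
outer loop
vertex -1.551 -2.304 -1.261
vertex -2.83 -3.74 -0.018
vertex -2.833 -3.011 -1.587
endloop
endfacet
facet normal -0.855 -0.471 -0.217
outer loop
vertex -2.833 -3.011 -1.587
vertex -3.489 -2.756 0.441
vertex -3.492 -2.027 -1.128
endloop
endfacet
facet normal -0.002 0.422 -0.907
outer loop
vertex -3.492 -2.027 -1.128
vertex -1.551 -2.304 -1.261
vertex -2.833 -3.011 -1.587
endloop
endfacet
facet normal 0.002 -0.422 0.907
outer loop
vertex -2.83 -3.74 -0.018
vertex -2.207 -2.049 0.767
vertex -3.489 -2.756 0.441
endloop
endfacet
facet normal 0.519 -0.775 -0.361
outer loop
vertex -1.548 -3.033 0.308
vertex -2.83 -3.74 -0.018
vertex -1.551 -2.304 -1.261
endloop
endfacet
facet normal 0.002 -0.422 0.907
outer loop
vertex -1.548 -3.033 0.308
vertex -2.207 -2.049 0.767
vertex -2.83 -3.74 -0.018
endloop
endfacet
facet normal -0.519 0.775 0.361
outer loop
vertex -3.489 -2.756 0.441
vertex -2.207 -2.049 0.767
vertex -3.492 -2.027 -1.128
endloop
endfacet
facet normal -0.002 0.422 -0.907
outer loop
vertex -2.21 -1.32 -0.802
vertex -1.551 -2.304 -1.261
vertex -3.492 -2.027 -1.128
endloop
endfacet
facet normal -0.519 0.775 0.361
outer loop
vertex -3.492 -2.027 -1.128
vertex -2.207 -2.049 0.767
vertex -2.21 -1.32 -0.802
endloop
endfacet
facet normal 0.855 0.471 0.217
outer loop
vertex -2.21 -1.32 -0.802
vertex -1.548 -3.033 0.308
vertex -1.551 -2.304 -1.261
endloop
endfacet
facet normal 0.855 0.471 0.217
outer loop
vertex -2.207 -2.049 0.767
vertex -1.548 -3.033 0.308
vertex -2.21 -1.32 -0.802
endloop
endfacet
facet normal -0.522 -0.033 0.852
outer loop
vertex 1.42 -2.518 4.314
vertex 0.07 -1.673 3.52
vertex 0.804 -3.908 3.882
endloop
endfacet
facet normal 0.759 -0.475 0.446
outer loop
vertex 1.43 -3.867 2.86
vertex 1.42 -2.518 4.314
vertex 0.804 -3.908 3.882
endloop
endfacet
facet normal -0.522 -0.033 0.852
outer loop
vertex 0.804 -3.908 3.882
vertex 0.07 -1.673 3.52
vertex -0.546 -3.062 3.088
endloop
endfacet
facet normal -0.390 -0.879 -0.274
outer loop
vertex -0.546 -3.062 3.088
vertex 1.43 -3.867 2.86
vertex 0.804 -3.908 3.882
endloop
endfacet
facet normal 0.389 0.879 0.274
outer loop
vertex 1.42 -2.518 4.314
vertex 0.696 -1.632 2.498
vertex 0.07 -1.673 3.52
endloop
endfacet
facet normal 0.759 -0.475 0.446
outer loop
vertex 2.046 -2.478 3.292
vertex 1.42 -2.518 4.314
vertex 1.43 -3.867 2.86
endloop
endfacet
facet normal 0.390 0.879 0.273
outer loop
vertex 2.046 -2.478 3.292
vertex 0.696 -1.632 2.498
vertex 1.42 -2.518 4.314
endloop
endfacet
facet normal -0.759 0.475 -0.446
outer loop
vertex 0.07 -1.673 3.52
vertex 0.696 -1.632 2.498
vertex -0.546 -3.062 3.088
endloop
endfacet
facet normal -0.390 -0.879 -0.273
outer loop
vertex 0.08 -3.022 2.066
vertex 1.43 -3.867 2.86
vertex -0.546 -3.062 3.088
endloop
endfacet
facet normal -0.759 0.475 -0.446
outer loop
vertex -0.546 -3.062 3.088
vertex 0.696 -1.632 2.498
vertex 0.08 -3.022 2.066
endloop
endfacet
facet normal 0.522 0.033 -0.852
outer loop
vertex 0.08 -3.022 2.066
vertex 2.046 -2.478 3.292
vertex 1.43 -3.867 2.86
endloop
endfacet
facet normal 0.522 0.033 -0.852
outer loop
vertex 0.696 -1.632 2.498
vertex 2.046 -2.478 3.292
vertex 0.08 -3.022 2.066
endloop
endfacet

endsolid


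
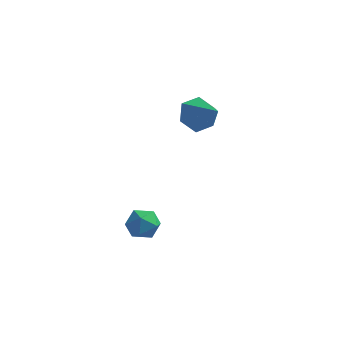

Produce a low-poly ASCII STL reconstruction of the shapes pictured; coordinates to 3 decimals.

solid 
facet normal -0.720 0.629 0.293
outer loop
vertex -0.635 -3.005 -3.373
vertex -1.24 -3.558 -3.672
vertex -0.96 -3.621 -2.848
endloop
endfacet
facet normal -0.147 0.685 0.713
outer loop
vertex -0.635 -3.005 -3.373
vertex -0.96 -3.621 -2.848
vertex -0.105 -3.447 -2.839
endloop
endfacet
facet normal 0.411 0.860 0.303
outer loop
vertex -0.635 -3.005 -3.373
vertex -0.105 -3.447 -2.839
vertex 0.144 -3.277 -3.658
endloop
endfacet
facet normal 0.182 0.911 -0.370
outer loop
vertex -0.635 -3.005 -3.373
vertex 0.144 -3.277 -3.658
vertex -0.557 -3.346 -4.173
endloop
endfacet
facet normal -0.516 0.769 -0.378
outer loop
vertex -0.635 -3.005 -3.373
vertex -0.557 -3.346 -4.173
vertex -1.24 -3.558 -3.672
endloop
endfacet
facet normal -0.020 0.045 0.999
outer loop
vertex -0.105 -3.447 -2.839
vertex -0.96 -3.621 -2.848
vertex -0.383 -4.274 -2.807
endloop
endfacet
facet normal -0.947 -0.046 0.318
outer loop
vertex -0.96 -3.621 -2.848
vertex -1.24 -3.558 -3.672
vertex -1.084 -4.343 -3.322
endloop
endfacet
facet normal -0.617 0.178 -0.766
outer loop
vertex -1.24 -3.558 -3.672
vertex -0.557 -3.346 -4.173
vertex -0.835 -4.173 -4.141
endloop
endfacet
facet normal 0.514 0.407 -0.755
outer loop
vertex -0.557 -3.346 -4.173
vertex 0.144 -3.277 -3.658
vertex 0.02 -3.999 -4.132
endloop
endfacet
facet normal 0.884 0.326 0.336
outer loop
vertex 0.144 -3.277 -3.658
vertex -0.105 -3.447 -2.839
vertex 0.3 -4.062 -3.308
endloop
endfacet
facet normal -0.182 -0.911 0.370
outer loop
vertex -0.305 -4.615 -3.607
vertex -0.383 -4.274 -2.807
vertex -1.084 -4.343 -3.322
endloop
endfacet
facet normal -0.411 -0.860 -0.303
outer loop
vertex -0.305 -4.615 -3.607
vertex -1.084 -4.343 -3.322
vertex -0.835 -4.173 -4.141
endloop
endfacet
facet normal 0.147 -0.685 -0.713
outer loop
vertex -0.305 -4.615 -3.607
vertex -0.835 -4.173 -4.141
vertex 0.02 -3.999 -4.132
endloop
endfacet
facet normal 0.720 -0.629 -0.293
outer loop
vertex -0.305 -4.615 -3.607
vertex 0.02 -3.999 -4.132
vertex 0.3 -4.062 -3.308
endloop
endfacet
facet normal 0.516 -0.769 0.378
outer loop
vertex -0.305 -4.615 -3.607
vertex 0.3 -4.062 -3.308
vertex -0.383 -4.274 -2.807
endloop
endfacet
facet normal -0.514 -0.407 0.755
outer loop
vertex -1.084 -4.343 -3.322
vertex -0.383 -4.274 -2.807
vertex -0.96 -3.621 -2.848
endloop
endfacet
facet normal -0.884 -0.326 -0.336
outer loop
vertex -0.835 -4.173 -4.141
vertex -1.084 -4.343 -3.322
vertex -1.24 -3.558 -3.672
endloop
endfacet
facet normal 0.020 -0.045 -0.999
outer loop
vertex 0.02 -3.999 -4.132
vertex -0.835 -4.173 -4.141
vertex -0.557 -3.346 -4.173
endloop
endfacet
facet normal 0.947 0.046 -0.318
outer loop
vertex 0.3 -4.062 -3.308
vertex 0.02 -3.999 -4.132
vertex 0.144 -3.277 -3.658
endloop
endfacet
facet normal 0.617 -0.178 0.766
outer loop
vertex -0.383 -4.274 -2.807
vertex 0.3 -4.062 -3.308
vertex -0.105 -3.447 -2.839
endloop
endfacet
facet normal -0.719 0.466 -0.515
outer loop
vertex 0.67 2.12 -0.381
vertex 0.001 1.881 0.337
vertex 0.519 2.746 0.397
endloop
endfacet
facet normal 0.931 0.351 -0.102
outer loop
vertex 0.67 2.12 -0.381
vertex 0.519 2.746 0.397
vertex 1.239 1.079 1.223
endloop
endfacet
facet normal -0.719 0.466 -0.515
outer loop
vertex 0.519 2.746 0.397
vertex 0.001 1.881 0.337
vertex -0.15 2.507 1.115
endloop
endfacet
facet normal 0.513 0.549 0.660
outer loop
vertex 0.519 2.746 0.397
vertex -0.15 2.507 1.115
vertex 1.239 1.079 1.223
endloop
endfacet
facet normal -0.719 0.466 -0.515
outer loop
vertex -0.15 2.507 1.115
vertex 0.001 1.881 0.337
vertex -0.668 1.642 1.055
endloop
endfacet
facet normal -0.092 -0.014 0.996
outer loop
vertex -0.15 2.507 1.115
vertex -0.668 1.642 1.055
vertex 1.239 1.079 1.223
endloop
endfacet
facet normal -0.719 0.466 -0.515
outer loop
vertex -0.668 1.642 1.055
vertex 0.001 1.881 0.337
vertex -0.516 1.016 0.277
endloop
endfacet
facet normal -0.279 -0.774 0.568
outer loop
vertex -0.668 1.642 1.055
vertex -0.516 1.016 0.277
vertex 1.239 1.079 1.223
endloop
endfacet
facet normal -0.720 0.466 -0.515
outer loop
vertex -0.516 1.016 0.277
vertex 0.001 1.881 0.337
vertex 0.152 1.255 -0.441
endloop
endfacet
facet normal 0.139 -0.971 -0.194
outer loop
vertex -0.516 1.016 0.277
vertex 0.152 1.255 -0.441
vertex 1.239 1.079 1.223
endloop
endfacet
facet normal -0.719 0.466 -0.515
outer loop
vertex 0.152 1.255 -0.441
vertex 0.001 1.881 0.337
vertex 0.67 2.12 -0.381
endloop
endfacet
facet normal 0.744 -0.409 -0.529
outer loop
vertex 0.152 1.255 -0.441
vertex 0.67 2.12 -0.381
vertex 1.239 1.079 1.223
endloop
endfacet

endsolid


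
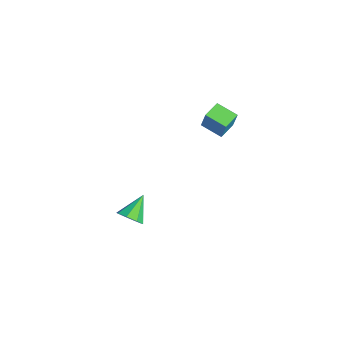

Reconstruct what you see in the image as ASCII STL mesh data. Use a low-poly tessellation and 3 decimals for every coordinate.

solid 
facet normal 0.597 -0.556 -0.578
outer loop
vertex -3.071 -2.73 -1.872
vertex -3.412 -2.551 -2.396
vertex -2.892 -2.317 -2.084
endloop
endfacet
facet normal 0.400 0.275 0.874
outer loop
vertex -3.071 -2.73 -1.872
vertex -2.892 -2.317 -2.084
vertex -4.188 -1.829 -1.644
endloop
endfacet
facet normal 0.597 -0.556 -0.579
outer loop
vertex -2.892 -2.317 -2.084
vertex -3.412 -2.551 -2.396
vertex -3.017 -2.041 -2.478
endloop
endfacet
facet normal 0.441 0.795 0.417
outer loop
vertex -2.892 -2.317 -2.084
vertex -3.017 -2.041 -2.478
vertex -4.188 -1.829 -1.644
endloop
endfacet
facet normal 0.597 -0.555 -0.579
outer loop
vertex -3.017 -2.041 -2.478
vertex -3.412 -2.551 -2.396
vertex -3.374 -2.064 -2.824
endloop
endfacet
facet normal 0.076 0.987 -0.144
outer loop
vertex -3.017 -2.041 -2.478
vertex -3.374 -2.064 -2.824
vertex -4.188 -1.829 -1.644
endloop
endfacet
facet normal 0.599 -0.555 -0.578
outer loop
vertex -3.374 -2.064 -2.824
vertex -3.412 -2.551 -2.396
vertex -3.752 -2.372 -2.92
endloop
endfacet
facet normal -0.479 0.737 -0.477
outer loop
vertex -3.374 -2.064 -2.824
vertex -3.752 -2.372 -2.92
vertex -4.188 -1.829 -1.644
endloop
endfacet
facet normal 0.598 -0.556 -0.578
outer loop
vertex -3.752 -2.372 -2.92
vertex -3.412 -2.551 -2.396
vertex -3.931 -2.785 -2.708
endloop
endfacet
facet normal -0.901 0.191 -0.389
outer loop
vertex -3.752 -2.372 -2.92
vertex -3.931 -2.785 -2.708
vertex -4.188 -1.829 -1.644
endloop
endfacet
facet normal 0.598 -0.555 -0.578
outer loop
vertex -3.931 -2.785 -2.708
vertex -3.412 -2.551 -2.396
vertex -3.806 -3.061 -2.314
endloop
endfacet
facet normal -0.942 -0.329 0.068
outer loop
vertex -3.931 -2.785 -2.708
vertex -3.806 -3.061 -2.314
vertex -4.188 -1.829 -1.644
endloop
endfacet
facet normal 0.598 -0.555 -0.578
outer loop
vertex -3.806 -3.061 -2.314
vertex -3.412 -2.551 -2.396
vertex -3.45 -3.038 -1.968
endloop
endfacet
facet normal -0.577 -0.521 0.629
outer loop
vertex -3.806 -3.061 -2.314
vertex -3.45 -3.038 -1.968
vertex -4.188 -1.829 -1.644
endloop
endfacet
facet normal 0.598 -0.555 -0.579
outer loop
vertex -3.45 -3.038 -1.968
vertex -3.412 -2.551 -2.396
vertex -3.071 -2.73 -1.872
endloop
endfacet
facet normal -0.023 -0.272 0.962
outer loop
vertex -3.45 -3.038 -1.968
vertex -3.071 -2.73 -1.872
vertex -4.188 -1.829 -1.644
endloop
endfacet
facet normal -0.646 -0.710 0.279
outer loop
vertex -3.69 0.724 4.036
vertex -4.329 1.338 4.119
vertex -3.936 0.591 3.128
endloop
endfacet
facet normal 0.718 -0.690 -0.093
outer loop
vertex -3.271 1.322 2.841
vertex -3.69 0.724 4.036
vertex -3.936 0.591 3.128
endloop
endfacet
facet normal -0.645 -0.711 0.280
outer loop
vertex -3.936 0.591 3.128
vertex -4.329 1.338 4.119
vertex -4.575 1.204 3.211
endloop
endfacet
facet normal -0.259 -0.140 -0.956
outer loop
vertex -4.575 1.204 3.211
vertex -3.271 1.322 2.841
vertex -3.936 0.591 3.128
endloop
endfacet
facet normal 0.259 0.140 0.956
outer loop
vertex -3.69 0.724 4.036
vertex -3.664 2.069 3.832
vertex -4.329 1.338 4.119
endloop
endfacet
facet normal 0.719 -0.689 -0.093
outer loop
vertex -3.025 1.456 3.749
vertex -3.69 0.724 4.036
vertex -3.271 1.322 2.841
endloop
endfacet
facet normal 0.258 0.140 0.956
outer loop
vertex -3.025 1.456 3.749
vertex -3.664 2.069 3.832
vertex -3.69 0.724 4.036
endloop
endfacet
facet normal -0.718 0.690 0.093
outer loop
vertex -4.329 1.338 4.119
vertex -3.664 2.069 3.832
vertex -4.575 1.204 3.211
endloop
endfacet
facet normal -0.259 -0.140 -0.956
outer loop
vertex -3.91 1.936 2.924
vertex -3.271 1.322 2.841
vertex -4.575 1.204 3.211
endloop
endfacet
facet normal -0.718 0.689 0.094
outer loop
vertex -4.575 1.204 3.211
vertex -3.664 2.069 3.832
vertex -3.91 1.936 2.924
endloop
endfacet
facet normal 0.646 0.710 -0.280
outer loop
vertex -3.91 1.936 2.924
vertex -3.025 1.456 3.749
vertex -3.271 1.322 2.841
endloop
endfacet
facet normal 0.646 0.711 -0.279
outer loop
vertex -3.664 2.069 3.832
vertex -3.025 1.456 3.749
vertex -3.91 1.936 2.924
endloop
endfacet

endsolid


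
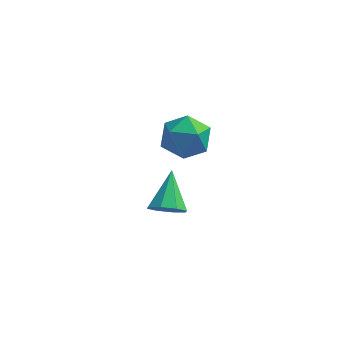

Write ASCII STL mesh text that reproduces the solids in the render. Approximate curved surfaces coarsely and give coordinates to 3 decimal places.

solid 
facet normal 0.342 0.777 0.528
outer loop
vertex 2.102 4.708 0.628
vertex 2.128 4.027 1.614
vertex 3.09 4.088 0.901
endloop
endfacet
facet normal 0.555 0.818 -0.152
outer loop
vertex 2.102 4.708 0.628
vertex 3.09 4.088 0.901
vertex 2.708 4.136 -0.234
endloop
endfacet
facet normal -0.026 0.824 -0.565
outer loop
vertex 2.102 4.708 0.628
vertex 2.708 4.136 -0.234
vertex 1.509 4.106 -0.222
endloop
endfacet
facet normal -0.598 0.789 -0.141
outer loop
vertex 2.102 4.708 0.628
vertex 1.509 4.106 -0.222
vertex 1.151 4.039 0.92
endloop
endfacet
facet normal -0.370 0.760 0.534
outer loop
vertex 2.102 4.708 0.628
vertex 1.151 4.039 0.92
vertex 2.128 4.027 1.614
endloop
endfacet
facet normal 0.926 0.226 -0.302
outer loop
vertex 2.708 4.136 -0.234
vertex 3.09 4.088 0.901
vertex 3.109 3.101 0.22
endloop
endfacet
facet normal 0.581 0.162 0.798
outer loop
vertex 3.09 4.088 0.901
vertex 2.128 4.027 1.614
vertex 2.751 3.034 1.362
endloop
endfacet
facet normal -0.573 0.133 0.809
outer loop
vertex 2.128 4.027 1.614
vertex 1.151 4.039 0.92
vertex 1.552 3.004 1.374
endloop
endfacet
facet normal -0.942 0.178 -0.285
outer loop
vertex 1.151 4.039 0.92
vertex 1.509 4.106 -0.222
vertex 1.17 3.052 0.239
endloop
endfacet
facet normal -0.016 0.237 -0.971
outer loop
vertex 1.509 4.106 -0.222
vertex 2.708 4.136 -0.234
vertex 2.132 3.113 -0.474
endloop
endfacet
facet normal 0.598 -0.789 0.141
outer loop
vertex 2.158 2.432 0.512
vertex 3.109 3.101 0.22
vertex 2.751 3.034 1.362
endloop
endfacet
facet normal 0.026 -0.824 0.565
outer loop
vertex 2.158 2.432 0.512
vertex 2.751 3.034 1.362
vertex 1.552 3.004 1.374
endloop
endfacet
facet normal -0.555 -0.818 0.152
outer loop
vertex 2.158 2.432 0.512
vertex 1.552 3.004 1.374
vertex 1.17 3.052 0.239
endloop
endfacet
facet normal -0.342 -0.777 -0.528
outer loop
vertex 2.158 2.432 0.512
vertex 1.17 3.052 0.239
vertex 2.132 3.113 -0.474
endloop
endfacet
facet normal 0.370 -0.760 -0.534
outer loop
vertex 2.158 2.432 0.512
vertex 2.132 3.113 -0.474
vertex 3.109 3.101 0.22
endloop
endfacet
facet normal 0.942 -0.178 0.285
outer loop
vertex 2.751 3.034 1.362
vertex 3.109 3.101 0.22
vertex 3.09 4.088 0.901
endloop
endfacet
facet normal 0.016 -0.237 0.971
outer loop
vertex 1.552 3.004 1.374
vertex 2.751 3.034 1.362
vertex 2.128 4.027 1.614
endloop
endfacet
facet normal -0.926 -0.226 0.302
outer loop
vertex 1.17 3.052 0.239
vertex 1.552 3.004 1.374
vertex 1.151 4.039 0.92
endloop
endfacet
facet normal -0.581 -0.162 -0.798
outer loop
vertex 2.132 3.113 -0.474
vertex 1.17 3.052 0.239
vertex 1.509 4.106 -0.222
endloop
endfacet
facet normal 0.573 -0.133 -0.809
outer loop
vertex 3.109 3.101 0.22
vertex 2.132 3.113 -0.474
vertex 2.708 4.136 -0.234
endloop
endfacet
facet normal 0.049 -0.801 -0.597
outer loop
vertex 3.049 -1.318 0.489
vertex 2.365 -1.625 0.845
vertex 2.518 -1.131 0.195
endloop
endfacet
facet normal 0.487 0.787 -0.378
outer loop
vertex 3.049 -1.318 0.489
vertex 2.518 -1.131 0.195
vertex 2.275 -0.135 1.955
endloop
endfacet
facet normal 0.048 -0.801 -0.597
outer loop
vertex 2.518 -1.131 0.195
vertex 2.365 -1.625 0.845
vertex 1.897 -1.233 0.282
endloop
endfacet
facet normal -0.208 0.839 -0.503
outer loop
vertex 2.518 -1.131 0.195
vertex 1.897 -1.233 0.282
vertex 2.275 -0.135 1.955
endloop
endfacet
facet normal 0.049 -0.800 -0.598
outer loop
vertex 1.897 -1.233 0.282
vertex 2.365 -1.625 0.845
vertex 1.55 -1.565 0.698
endloop
endfacet
facet normal -0.792 0.577 -0.200
outer loop
vertex 1.897 -1.233 0.282
vertex 1.55 -1.565 0.698
vertex 2.275 -0.135 1.955
endloop
endfacet
facet normal 0.048 -0.802 -0.596
outer loop
vertex 1.55 -1.565 0.698
vertex 2.365 -1.625 0.845
vertex 1.68 -1.931 1.201
endloop
endfacet
facet normal -0.922 0.157 0.353
outer loop
vertex 1.55 -1.565 0.698
vertex 1.68 -1.931 1.201
vertex 2.275 -0.135 1.955
endloop
endfacet
facet normal 0.047 -0.801 -0.597
outer loop
vertex 1.68 -1.931 1.201
vertex 2.365 -1.625 0.845
vertex 2.212 -2.118 1.494
endloop
endfacet
facet normal -0.522 -0.177 0.834
outer loop
vertex 1.68 -1.931 1.201
vertex 2.212 -2.118 1.494
vertex 2.275 -0.135 1.955
endloop
endfacet
facet normal 0.049 -0.801 -0.597
outer loop
vertex 2.212 -2.118 1.494
vertex 2.365 -1.625 0.845
vertex 2.833 -2.016 1.408
endloop
endfacet
facet normal 0.170 -0.228 0.959
outer loop
vertex 2.212 -2.118 1.494
vertex 2.833 -2.016 1.408
vertex 2.275 -0.135 1.955
endloop
endfacet
facet normal 0.048 -0.801 -0.596
outer loop
vertex 2.833 -2.016 1.408
vertex 2.365 -1.625 0.845
vertex 3.18 -1.685 0.991
endloop
endfacet
facet normal 0.755 0.034 0.655
outer loop
vertex 2.833 -2.016 1.408
vertex 3.18 -1.685 0.991
vertex 2.275 -0.135 1.955
endloop
endfacet
facet normal 0.048 -0.800 -0.598
outer loop
vertex 3.18 -1.685 0.991
vertex 2.365 -1.625 0.845
vertex 3.049 -1.318 0.489
endloop
endfacet
facet normal 0.885 0.454 0.101
outer loop
vertex 3.18 -1.685 0.991
vertex 3.049 -1.318 0.489
vertex 2.275 -0.135 1.955
endloop
endfacet

endsolid


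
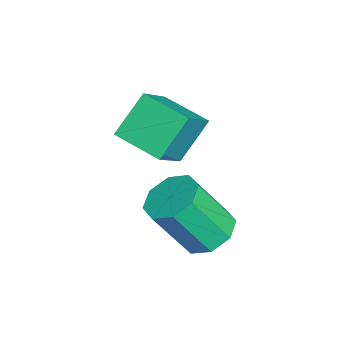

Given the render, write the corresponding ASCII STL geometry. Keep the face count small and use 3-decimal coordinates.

solid 
facet normal -0.521 -0.831 0.193
outer loop
vertex -0.927 -3.021 3.02
vertex -1.539 -2.42 3.957
vertex -1.877 -2.628 2.146
endloop
endfacet
facet normal 0.483 -0.473 -0.737
outer loop
vertex -1.221 -1.58 1.903
vertex -0.927 -3.021 3.02
vertex -1.877 -2.628 2.146
endloop
endfacet
facet normal -0.521 -0.832 0.193
outer loop
vertex -1.877 -2.628 2.146
vertex -1.539 -2.42 3.957
vertex -2.49 -2.027 3.082
endloop
endfacet
facet normal -0.704 0.291 -0.648
outer loop
vertex -2.49 -2.027 3.082
vertex -1.221 -1.58 1.903
vertex -1.877 -2.628 2.146
endloop
endfacet
facet normal 0.705 -0.291 0.647
outer loop
vertex -0.927 -3.021 3.02
vertex -0.883 -1.372 3.714
vertex -1.539 -2.42 3.957
endloop
endfacet
facet normal 0.483 -0.473 -0.737
outer loop
vertex -0.27 -1.973 2.778
vertex -0.927 -3.021 3.02
vertex -1.221 -1.58 1.903
endloop
endfacet
facet normal 0.704 -0.291 0.648
outer loop
vertex -0.27 -1.973 2.778
vertex -0.883 -1.372 3.714
vertex -0.927 -3.021 3.02
endloop
endfacet
facet normal -0.483 0.473 0.737
outer loop
vertex -1.539 -2.42 3.957
vertex -0.883 -1.372 3.714
vertex -2.49 -2.027 3.082
endloop
endfacet
facet normal -0.704 0.292 -0.647
outer loop
vertex -1.833 -0.979 2.84
vertex -1.221 -1.58 1.903
vertex -2.49 -2.027 3.082
endloop
endfacet
facet normal -0.483 0.473 0.737
outer loop
vertex -2.49 -2.027 3.082
vertex -0.883 -1.372 3.714
vertex -1.833 -0.979 2.84
endloop
endfacet
facet normal 0.521 0.831 -0.193
outer loop
vertex -1.833 -0.979 2.84
vertex -0.27 -1.973 2.778
vertex -1.221 -1.58 1.903
endloop
endfacet
facet normal 0.521 0.831 -0.193
outer loop
vertex -0.883 -1.372 3.714
vertex -0.27 -1.973 2.778
vertex -1.833 -0.979 2.84
endloop
endfacet
facet normal -0.115 0.515 -0.849
outer loop
vertex 0.631 -1.223 0.342
vertex 0.088 -0.868 0.631
vertex 0.791 -0.77 0.595
endloop
endfacet
facet normal 0.949 -0.197 -0.247
outer loop
vertex 0.631 -1.223 0.342
vertex 0.791 -0.77 0.595
vertex 0.814 -2.048 1.701
endloop
endfacet
facet normal 0.949 -0.197 -0.247
outer loop
vertex 0.814 -2.048 1.701
vertex 0.791 -0.77 0.595
vertex 0.974 -1.594 1.954
endloop
endfacet
facet normal 0.114 -0.514 0.850
outer loop
vertex 0.814 -2.048 1.701
vertex 0.974 -1.594 1.954
vertex 0.272 -1.692 1.989
endloop
endfacet
facet normal -0.115 0.515 -0.850
outer loop
vertex 0.791 -0.77 0.595
vertex 0.088 -0.868 0.631
vertex 0.539 -0.374 0.869
endloop
endfacet
facet normal 0.879 0.452 0.155
outer loop
vertex 0.791 -0.77 0.595
vertex 0.539 -0.374 0.869
vertex 0.974 -1.594 1.954
endloop
endfacet
facet normal 0.879 0.452 0.155
outer loop
vertex 0.974 -1.594 1.954
vertex 0.539 -0.374 0.869
vertex 0.722 -1.198 2.228
endloop
endfacet
facet normal 0.114 -0.515 0.849
outer loop
vertex 0.974 -1.594 1.954
vertex 0.722 -1.198 2.228
vertex 0.272 -1.692 1.989
endloop
endfacet
facet normal -0.116 0.515 -0.850
outer loop
vertex 0.539 -0.374 0.869
vertex 0.088 -0.868 0.631
vertex 0.023 -0.267 1.004
endloop
endfacet
facet normal 0.295 0.834 0.466
outer loop
vertex 0.539 -0.374 0.869
vertex 0.023 -0.267 1.004
vertex 0.722 -1.198 2.228
endloop
endfacet
facet normal 0.294 0.834 0.467
outer loop
vertex 0.722 -1.198 2.228
vertex 0.023 -0.267 1.004
vertex 0.207 -1.092 2.363
endloop
endfacet
facet normal 0.116 -0.516 0.848
outer loop
vertex 0.722 -1.198 2.228
vertex 0.207 -1.092 2.363
vertex 0.272 -1.692 1.989
endloop
endfacet
facet normal -0.113 0.515 -0.850
outer loop
vertex 0.023 -0.267 1.004
vertex 0.088 -0.868 0.631
vertex -0.454 -0.512 0.919
endloop
endfacet
facet normal -0.464 0.728 0.505
outer loop
vertex 0.023 -0.267 1.004
vertex -0.454 -0.512 0.919
vertex 0.207 -1.092 2.363
endloop
endfacet
facet normal -0.463 0.729 0.505
outer loop
vertex 0.207 -1.092 2.363
vertex -0.454 -0.512 0.919
vertex -0.271 -1.337 2.278
endloop
endfacet
facet normal 0.114 -0.517 0.849
outer loop
vertex 0.207 -1.092 2.363
vertex -0.271 -1.337 2.278
vertex 0.272 -1.692 1.989
endloop
endfacet
facet normal -0.114 0.514 -0.850
outer loop
vertex -0.454 -0.512 0.919
vertex 0.088 -0.868 0.631
vertex -0.614 -0.966 0.666
endloop
endfacet
facet normal -0.949 0.197 0.247
outer loop
vertex -0.454 -0.512 0.919
vertex -0.614 -0.966 0.666
vertex -0.271 -1.337 2.278
endloop
endfacet
facet normal -0.949 0.197 0.247
outer loop
vertex -0.271 -1.337 2.278
vertex -0.614 -0.966 0.666
vertex -0.431 -1.79 2.025
endloop
endfacet
facet normal 0.115 -0.515 0.849
outer loop
vertex -0.271 -1.337 2.278
vertex -0.431 -1.79 2.025
vertex 0.272 -1.692 1.989
endloop
endfacet
facet normal -0.114 0.515 -0.849
outer loop
vertex -0.614 -0.966 0.666
vertex 0.088 -0.868 0.631
vertex -0.362 -1.362 0.392
endloop
endfacet
facet normal -0.879 -0.452 -0.155
outer loop
vertex -0.614 -0.966 0.666
vertex -0.362 -1.362 0.392
vertex -0.431 -1.79 2.025
endloop
endfacet
facet normal -0.879 -0.452 -0.155
outer loop
vertex -0.431 -1.79 2.025
vertex -0.362 -1.362 0.392
vertex -0.179 -2.186 1.751
endloop
endfacet
facet normal 0.115 -0.515 0.850
outer loop
vertex -0.431 -1.79 2.025
vertex -0.179 -2.186 1.751
vertex 0.272 -1.692 1.989
endloop
endfacet
facet normal -0.116 0.516 -0.848
outer loop
vertex -0.362 -1.362 0.392
vertex 0.088 -0.868 0.631
vertex 0.153 -1.468 0.257
endloop
endfacet
facet normal -0.294 -0.834 -0.466
outer loop
vertex -0.362 -1.362 0.392
vertex 0.153 -1.468 0.257
vertex -0.179 -2.186 1.751
endloop
endfacet
facet normal -0.295 -0.834 -0.466
outer loop
vertex -0.179 -2.186 1.751
vertex 0.153 -1.468 0.257
vertex 0.337 -2.293 1.616
endloop
endfacet
facet normal 0.116 -0.515 0.850
outer loop
vertex -0.179 -2.186 1.751
vertex 0.337 -2.293 1.616
vertex 0.272 -1.692 1.989
endloop
endfacet
facet normal -0.114 0.517 -0.849
outer loop
vertex 0.153 -1.468 0.257
vertex 0.088 -0.868 0.631
vertex 0.631 -1.223 0.342
endloop
endfacet
facet normal 0.463 -0.728 -0.505
outer loop
vertex 0.153 -1.468 0.257
vertex 0.631 -1.223 0.342
vertex 0.337 -2.293 1.616
endloop
endfacet
facet normal 0.464 -0.728 -0.505
outer loop
vertex 0.337 -2.293 1.616
vertex 0.631 -1.223 0.342
vertex 0.814 -2.048 1.701
endloop
endfacet
facet normal 0.113 -0.515 0.850
outer loop
vertex 0.337 -2.293 1.616
vertex 0.814 -2.048 1.701
vertex 0.272 -1.692 1.989
endloop
endfacet

endsolid


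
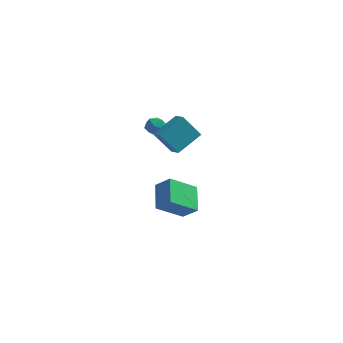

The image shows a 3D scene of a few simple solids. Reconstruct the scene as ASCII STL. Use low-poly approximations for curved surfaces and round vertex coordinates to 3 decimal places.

solid 
facet normal -0.535 -0.253 0.806
outer loop
vertex -0.508 -0.739 4.24
vertex 0.206 0.599 5.133
vertex -1.138 -0.23 3.982
endloop
endfacet
facet normal -0.406 -0.760 -0.507
outer loop
vertex -0.266 0.181 2.667
vertex -0.508 -0.739 4.24
vertex -1.138 -0.23 3.982
endloop
endfacet
facet normal -0.535 -0.251 0.806
outer loop
vertex -1.138 -0.23 3.982
vertex 0.206 0.599 5.133
vertex -0.423 1.108 4.874
endloop
endfacet
facet normal -0.741 0.599 -0.304
outer loop
vertex -0.423 1.108 4.874
vertex -0.266 0.181 2.667
vertex -1.138 -0.23 3.982
endloop
endfacet
facet normal 0.741 -0.599 0.304
outer loop
vertex -0.508 -0.739 4.24
vertex 1.078 1.01 3.818
vertex 0.206 0.599 5.133
endloop
endfacet
facet normal -0.406 -0.760 -0.507
outer loop
vertex 0.363 -0.328 2.926
vertex -0.508 -0.739 4.24
vertex -0.266 0.181 2.667
endloop
endfacet
facet normal 0.741 -0.599 0.304
outer loop
vertex 0.363 -0.328 2.926
vertex 1.078 1.01 3.818
vertex -0.508 -0.739 4.24
endloop
endfacet
facet normal 0.406 0.760 0.507
outer loop
vertex 0.206 0.599 5.133
vertex 1.078 1.01 3.818
vertex -0.423 1.108 4.874
endloop
endfacet
facet normal -0.741 0.598 -0.304
outer loop
vertex 0.448 1.519 3.56
vertex -0.266 0.181 2.667
vertex -0.423 1.108 4.874
endloop
endfacet
facet normal 0.406 0.760 0.507
outer loop
vertex -0.423 1.108 4.874
vertex 1.078 1.01 3.818
vertex 0.448 1.519 3.56
endloop
endfacet
facet normal 0.536 0.252 -0.806
outer loop
vertex 0.448 1.519 3.56
vertex 0.363 -0.328 2.926
vertex -0.266 0.181 2.667
endloop
endfacet
facet normal 0.534 0.252 -0.807
outer loop
vertex 1.078 1.01 3.818
vertex 0.363 -0.328 2.926
vertex 0.448 1.519 3.56
endloop
endfacet
facet normal -0.603 0.787 0.129
outer loop
vertex -1.757 1.604 3.652
vertex -2.195 1.214 3.983
vertex -1.707 1.533 4.32
endloop
endfacet
facet normal 0.081 0.992 0.099
outer loop
vertex -1.757 1.604 3.652
vertex -1.707 1.533 4.32
vertex -1.153 1.526 3.938
endloop
endfacet
facet normal 0.349 0.775 -0.526
outer loop
vertex -1.757 1.604 3.652
vertex -1.153 1.526 3.938
vertex -1.298 1.203 3.366
endloop
endfacet
facet normal -0.169 0.437 -0.884
outer loop
vertex -1.757 1.604 3.652
vertex -1.298 1.203 3.366
vertex -1.942 1.01 3.394
endloop
endfacet
facet normal -0.757 0.444 -0.479
outer loop
vertex -1.757 1.604 3.652
vertex -1.942 1.01 3.394
vertex -2.195 1.214 3.983
endloop
endfacet
facet normal 0.434 0.655 0.618
outer loop
vertex -1.153 1.526 3.938
vertex -1.707 1.533 4.32
vertex -1.218 1.09 4.446
endloop
endfacet
facet normal -0.672 0.325 0.666
outer loop
vertex -1.707 1.533 4.32
vertex -2.195 1.214 3.983
vertex -1.862 0.897 4.474
endloop
endfacet
facet normal -0.920 -0.230 -0.316
outer loop
vertex -2.195 1.214 3.983
vertex -1.942 1.01 3.394
vertex -2.007 0.574 3.902
endloop
endfacet
facet normal 0.030 -0.242 -0.970
outer loop
vertex -1.942 1.01 3.394
vertex -1.298 1.203 3.366
vertex -1.453 0.567 3.52
endloop
endfacet
facet normal 0.868 0.305 -0.392
outer loop
vertex -1.298 1.203 3.366
vertex -1.153 1.526 3.938
vertex -0.965 0.886 3.857
endloop
endfacet
facet normal 0.169 -0.437 0.884
outer loop
vertex -1.403 0.496 4.188
vertex -1.218 1.09 4.446
vertex -1.862 0.897 4.474
endloop
endfacet
facet normal -0.349 -0.775 0.526
outer loop
vertex -1.403 0.496 4.188
vertex -1.862 0.897 4.474
vertex -2.007 0.574 3.902
endloop
endfacet
facet normal -0.081 -0.992 -0.099
outer loop
vertex -1.403 0.496 4.188
vertex -2.007 0.574 3.902
vertex -1.453 0.567 3.52
endloop
endfacet
facet normal 0.603 -0.787 -0.129
outer loop
vertex -1.403 0.496 4.188
vertex -1.453 0.567 3.52
vertex -0.965 0.886 3.857
endloop
endfacet
facet normal 0.757 -0.444 0.479
outer loop
vertex -1.403 0.496 4.188
vertex -0.965 0.886 3.857
vertex -1.218 1.09 4.446
endloop
endfacet
facet normal -0.030 0.242 0.970
outer loop
vertex -1.862 0.897 4.474
vertex -1.218 1.09 4.446
vertex -1.707 1.533 4.32
endloop
endfacet
facet normal -0.868 -0.305 0.392
outer loop
vertex -2.007 0.574 3.902
vertex -1.862 0.897 4.474
vertex -2.195 1.214 3.983
endloop
endfacet
facet normal -0.434 -0.655 -0.618
outer loop
vertex -1.453 0.567 3.52
vertex -2.007 0.574 3.902
vertex -1.942 1.01 3.394
endloop
endfacet
facet normal 0.672 -0.325 -0.666
outer loop
vertex -0.965 0.886 3.857
vertex -1.453 0.567 3.52
vertex -1.298 1.203 3.366
endloop
endfacet
facet normal 0.920 0.230 0.316
outer loop
vertex -1.218 1.09 4.446
vertex -0.965 0.886 3.857
vertex -1.153 1.526 3.938
endloop
endfacet
facet normal -0.526 -0.656 0.542
outer loop
vertex -1.621 3.013 -1.018
vertex -2.566 3.142 -1.779
vertex -0.981 1.653 -2.044
endloop
endfacet
facet normal 0.774 -0.106 0.624
outer loop
vertex 0.066 2.958 -3.121
vertex -1.621 3.013 -1.018
vertex -0.981 1.653 -2.044
endloop
endfacet
facet normal -0.526 -0.656 0.541
outer loop
vertex -0.981 1.653 -2.044
vertex -2.566 3.142 -1.779
vertex -1.925 1.782 -2.805
endloop
endfacet
facet normal 0.352 -0.747 -0.563
outer loop
vertex -1.925 1.782 -2.805
vertex 0.066 2.958 -3.121
vertex -0.981 1.653 -2.044
endloop
endfacet
facet normal -0.352 0.747 0.564
outer loop
vertex -1.621 3.013 -1.018
vertex -1.519 4.447 -2.856
vertex -2.566 3.142 -1.779
endloop
endfacet
facet normal 0.774 -0.106 0.624
outer loop
vertex -0.575 4.318 -2.095
vertex -1.621 3.013 -1.018
vertex 0.066 2.958 -3.121
endloop
endfacet
facet normal -0.352 0.747 0.564
outer loop
vertex -0.575 4.318 -2.095
vertex -1.519 4.447 -2.856
vertex -1.621 3.013 -1.018
endloop
endfacet
facet normal -0.774 0.106 -0.624
outer loop
vertex -2.566 3.142 -1.779
vertex -1.519 4.447 -2.856
vertex -1.925 1.782 -2.805
endloop
endfacet
facet normal 0.352 -0.747 -0.564
outer loop
vertex -0.879 3.087 -3.882
vertex 0.066 2.958 -3.121
vertex -1.925 1.782 -2.805
endloop
endfacet
facet normal -0.774 0.106 -0.624
outer loop
vertex -1.925 1.782 -2.805
vertex -1.519 4.447 -2.856
vertex -0.879 3.087 -3.882
endloop
endfacet
facet normal 0.526 0.656 -0.541
outer loop
vertex -0.879 3.087 -3.882
vertex -0.575 4.318 -2.095
vertex 0.066 2.958 -3.121
endloop
endfacet
facet normal 0.526 0.656 -0.541
outer loop
vertex -1.519 4.447 -2.856
vertex -0.575 4.318 -2.095
vertex -0.879 3.087 -3.882
endloop
endfacet

endsolid


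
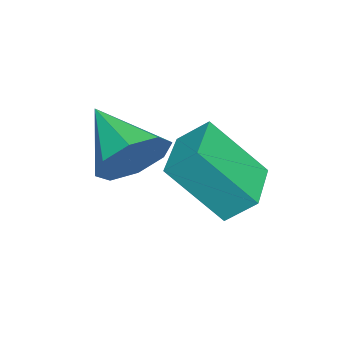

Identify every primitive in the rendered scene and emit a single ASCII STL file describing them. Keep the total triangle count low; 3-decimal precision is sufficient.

solid 
facet normal -0.992 -0.107 0.072
outer loop
vertex 0.057 1.193 -2.911
vertex 0.023 1.96 -2.24
vertex -0.199 2.533 -4.455
endloop
endfacet
facet normal 0.034 -0.752 -0.658
outer loop
vertex 1.537 2.72 -4.58
vertex 0.057 1.193 -2.911
vertex -0.199 2.533 -4.455
endloop
endfacet
facet normal -0.992 -0.107 0.072
outer loop
vertex -0.199 2.533 -4.455
vertex 0.023 1.96 -2.24
vertex -0.233 3.3 -3.783
endloop
endfacet
facet normal -0.124 0.651 -0.749
outer loop
vertex -0.233 3.3 -3.783
vertex 1.537 2.72 -4.58
vertex -0.199 2.533 -4.455
endloop
endfacet
facet normal 0.124 -0.650 0.750
outer loop
vertex 0.057 1.193 -2.911
vertex 1.759 2.147 -2.365
vertex 0.023 1.96 -2.24
endloop
endfacet
facet normal 0.033 -0.752 -0.658
outer loop
vertex 1.793 1.38 -3.037
vertex 0.057 1.193 -2.911
vertex 1.537 2.72 -4.58
endloop
endfacet
facet normal 0.124 -0.651 0.749
outer loop
vertex 1.793 1.38 -3.037
vertex 1.759 2.147 -2.365
vertex 0.057 1.193 -2.911
endloop
endfacet
facet normal -0.034 0.752 0.658
outer loop
vertex 0.023 1.96 -2.24
vertex 1.759 2.147 -2.365
vertex -0.233 3.3 -3.783
endloop
endfacet
facet normal -0.124 0.650 -0.750
outer loop
vertex 1.503 3.487 -3.909
vertex 1.537 2.72 -4.58
vertex -0.233 3.3 -3.783
endloop
endfacet
facet normal -0.033 0.752 0.658
outer loop
vertex -0.233 3.3 -3.783
vertex 1.759 2.147 -2.365
vertex 1.503 3.487 -3.909
endloop
endfacet
facet normal 0.992 0.107 -0.072
outer loop
vertex 1.503 3.487 -3.909
vertex 1.793 1.38 -3.037
vertex 1.537 2.72 -4.58
endloop
endfacet
facet normal 0.992 0.107 -0.072
outer loop
vertex 1.759 2.147 -2.365
vertex 1.793 1.38 -3.037
vertex 1.503 3.487 -3.909
endloop
endfacet
facet normal 0.543 0.666 -0.512
outer loop
vertex 3.449 0.525 -2.004
vertex 2.644 0.966 -2.285
vertex 3.241 1.053 -1.538
endloop
endfacet
facet normal 0.472 -0.471 0.745
outer loop
vertex 3.449 0.525 -2.004
vertex 3.241 1.053 -1.538
vertex 1.656 -0.246 -1.355
endloop
endfacet
facet normal 0.542 0.667 -0.511
outer loop
vertex 3.241 1.053 -1.538
vertex 2.644 0.966 -2.285
vertex 2.682 1.53 -1.509
endloop
endfacet
facet normal 0.084 0.038 0.996
outer loop
vertex 3.241 1.053 -1.538
vertex 2.682 1.53 -1.509
vertex 1.656 -0.246 -1.355
endloop
endfacet
facet normal 0.544 0.666 -0.511
outer loop
vertex 2.682 1.53 -1.509
vertex 2.644 0.966 -2.285
vertex 2.102 1.677 -1.935
endloop
endfacet
facet normal -0.494 0.354 0.794
outer loop
vertex 2.682 1.53 -1.509
vertex 2.102 1.677 -1.935
vertex 1.656 -0.246 -1.355
endloop
endfacet
facet normal 0.543 0.666 -0.511
outer loop
vertex 2.102 1.677 -1.935
vertex 2.644 0.966 -2.285
vertex 1.839 1.407 -2.566
endloop
endfacet
facet normal -0.921 0.292 0.259
outer loop
vertex 2.102 1.677 -1.935
vertex 1.839 1.407 -2.566
vertex 1.656 -0.246 -1.355
endloop
endfacet
facet normal 0.543 0.666 -0.511
outer loop
vertex 1.839 1.407 -2.566
vertex 2.644 0.966 -2.285
vertex 2.048 0.879 -3.032
endloop
endfacet
facet normal -0.948 -0.113 -0.297
outer loop
vertex 1.839 1.407 -2.566
vertex 2.048 0.879 -3.032
vertex 1.656 -0.246 -1.355
endloop
endfacet
facet normal 0.543 0.666 -0.511
outer loop
vertex 2.048 0.879 -3.032
vertex 2.644 0.966 -2.285
vertex 2.606 0.402 -3.061
endloop
endfacet
facet normal -0.560 -0.622 -0.548
outer loop
vertex 2.048 0.879 -3.032
vertex 2.606 0.402 -3.061
vertex 1.656 -0.246 -1.355
endloop
endfacet
facet normal 0.542 0.667 -0.511
outer loop
vertex 2.606 0.402 -3.061
vertex 2.644 0.966 -2.285
vertex 3.187 0.256 -2.635
endloop
endfacet
facet normal 0.018 -0.938 -0.346
outer loop
vertex 2.606 0.402 -3.061
vertex 3.187 0.256 -2.635
vertex 1.656 -0.246 -1.355
endloop
endfacet
facet normal 0.543 0.667 -0.510
outer loop
vertex 3.187 0.256 -2.635
vertex 2.644 0.966 -2.285
vertex 3.449 0.525 -2.004
endloop
endfacet
facet normal 0.445 -0.876 0.189
outer loop
vertex 3.187 0.256 -2.635
vertex 3.449 0.525 -2.004
vertex 1.656 -0.246 -1.355
endloop
endfacet

endsolid
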